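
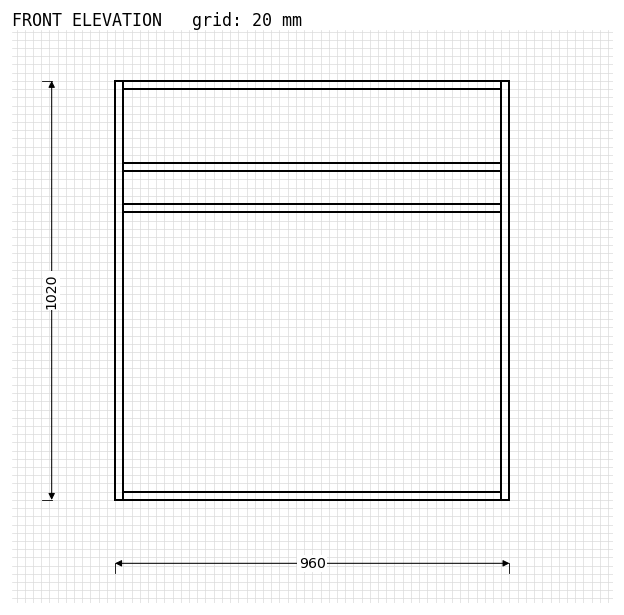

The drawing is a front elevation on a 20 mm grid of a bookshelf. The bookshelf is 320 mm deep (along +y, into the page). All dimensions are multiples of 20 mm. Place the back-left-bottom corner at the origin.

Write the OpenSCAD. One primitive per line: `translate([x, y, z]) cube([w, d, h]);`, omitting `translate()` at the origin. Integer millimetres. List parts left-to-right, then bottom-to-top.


cube([20, 320, 1020]);
translate([20, 0, 0]) cube([920, 320, 20]);
translate([20, 0, 700]) cube([920, 320, 20]);
translate([20, 0, 800]) cube([920, 320, 20]);
translate([20, 0, 1000]) cube([920, 320, 20]);
translate([940, 0, 0]) cube([20, 320, 1020]);


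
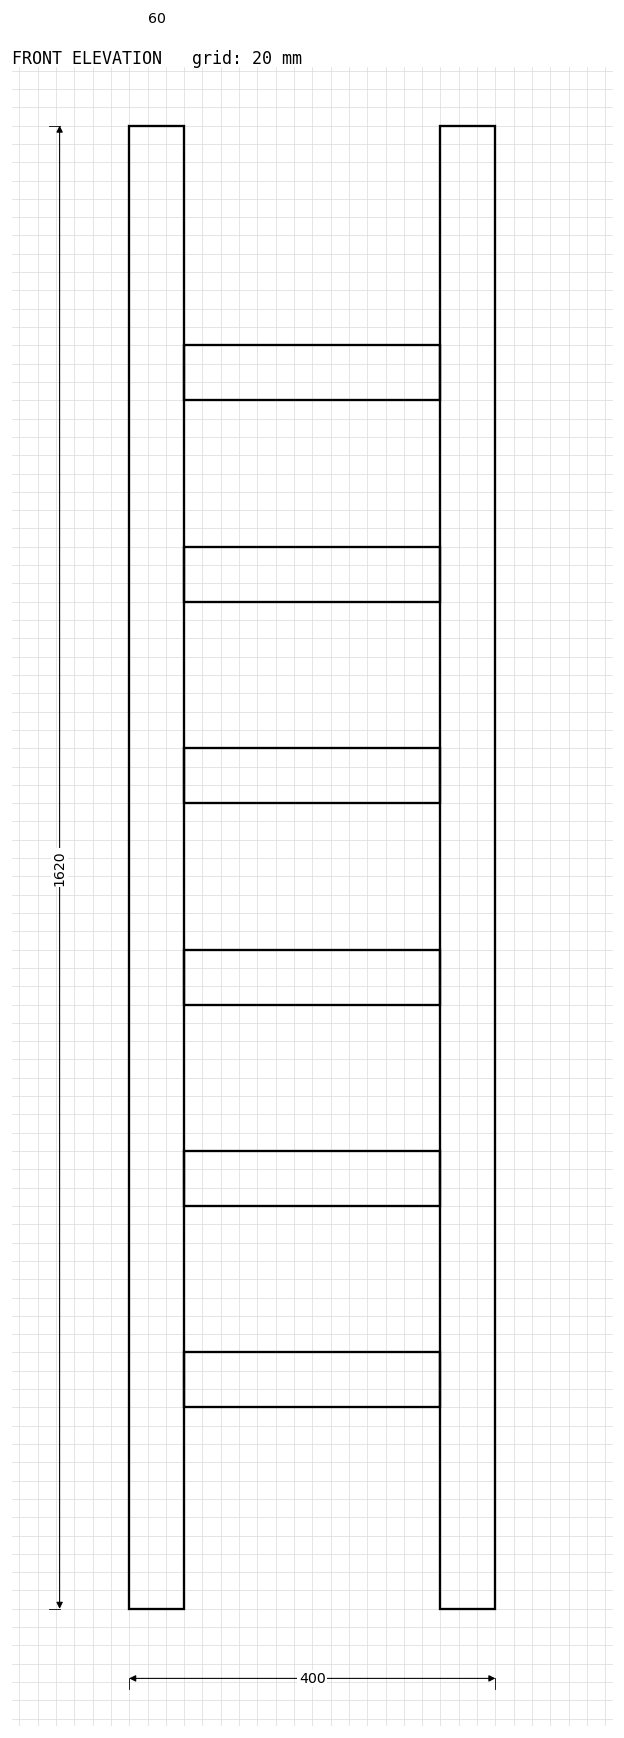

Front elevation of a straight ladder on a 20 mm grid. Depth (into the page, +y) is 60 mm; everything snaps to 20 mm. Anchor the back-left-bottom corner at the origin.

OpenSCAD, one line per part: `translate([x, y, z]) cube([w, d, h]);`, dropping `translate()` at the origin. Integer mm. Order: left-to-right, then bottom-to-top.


cube([60, 60, 1620]);
translate([60, 0, 220]) cube([280, 60, 60]);
translate([60, 0, 440]) cube([280, 60, 60]);
translate([60, 0, 660]) cube([280, 60, 60]);
translate([60, 0, 880]) cube([280, 60, 60]);
translate([60, 0, 1100]) cube([280, 60, 60]);
translate([60, 0, 1320]) cube([280, 60, 60]);
translate([340, 0, 0]) cube([60, 60, 1620]);


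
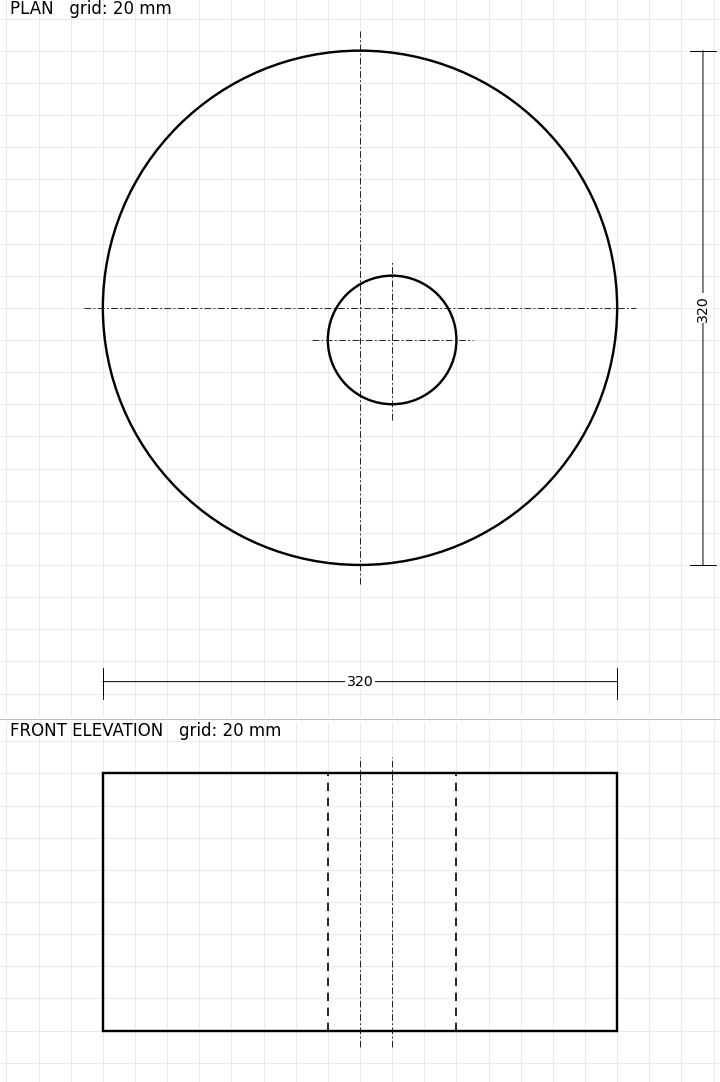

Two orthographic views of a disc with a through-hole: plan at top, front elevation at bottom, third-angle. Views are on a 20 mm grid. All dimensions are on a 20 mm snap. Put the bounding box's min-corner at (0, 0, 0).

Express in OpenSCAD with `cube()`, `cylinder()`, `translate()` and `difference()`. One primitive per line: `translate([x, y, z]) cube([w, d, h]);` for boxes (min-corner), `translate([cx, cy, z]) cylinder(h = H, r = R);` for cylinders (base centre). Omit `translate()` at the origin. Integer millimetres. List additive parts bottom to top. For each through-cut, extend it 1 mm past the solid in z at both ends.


difference() {
  translate([160, 160, 0]) cylinder(h = 160, r = 160);
  translate([180, 140, -1]) cylinder(h = 162, r = 40);
}


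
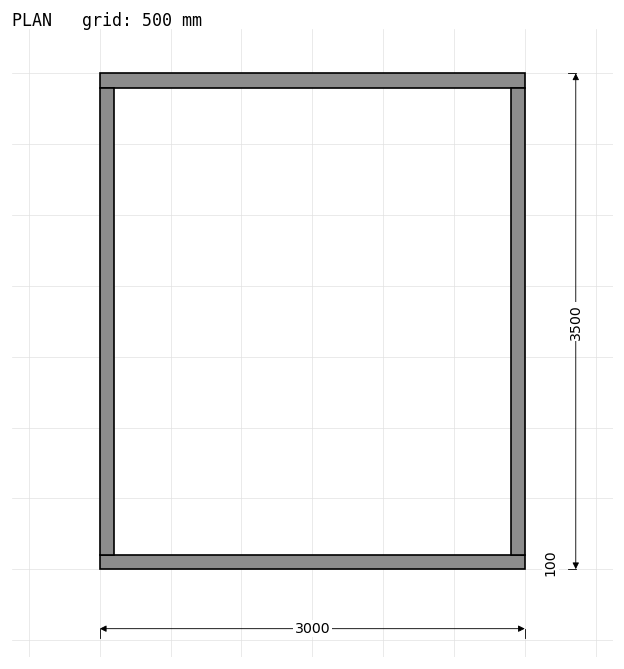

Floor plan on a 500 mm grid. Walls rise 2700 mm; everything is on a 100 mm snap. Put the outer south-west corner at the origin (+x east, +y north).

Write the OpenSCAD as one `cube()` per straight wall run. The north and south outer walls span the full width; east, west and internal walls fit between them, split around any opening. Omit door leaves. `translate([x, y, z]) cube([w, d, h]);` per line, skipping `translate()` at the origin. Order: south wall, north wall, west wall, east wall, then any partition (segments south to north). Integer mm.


cube([3000, 100, 2700]);
translate([0, 3400, 0]) cube([3000, 100, 2700]);
translate([0, 100, 0]) cube([100, 3300, 2700]);
translate([2900, 100, 0]) cube([100, 3300, 2700]);


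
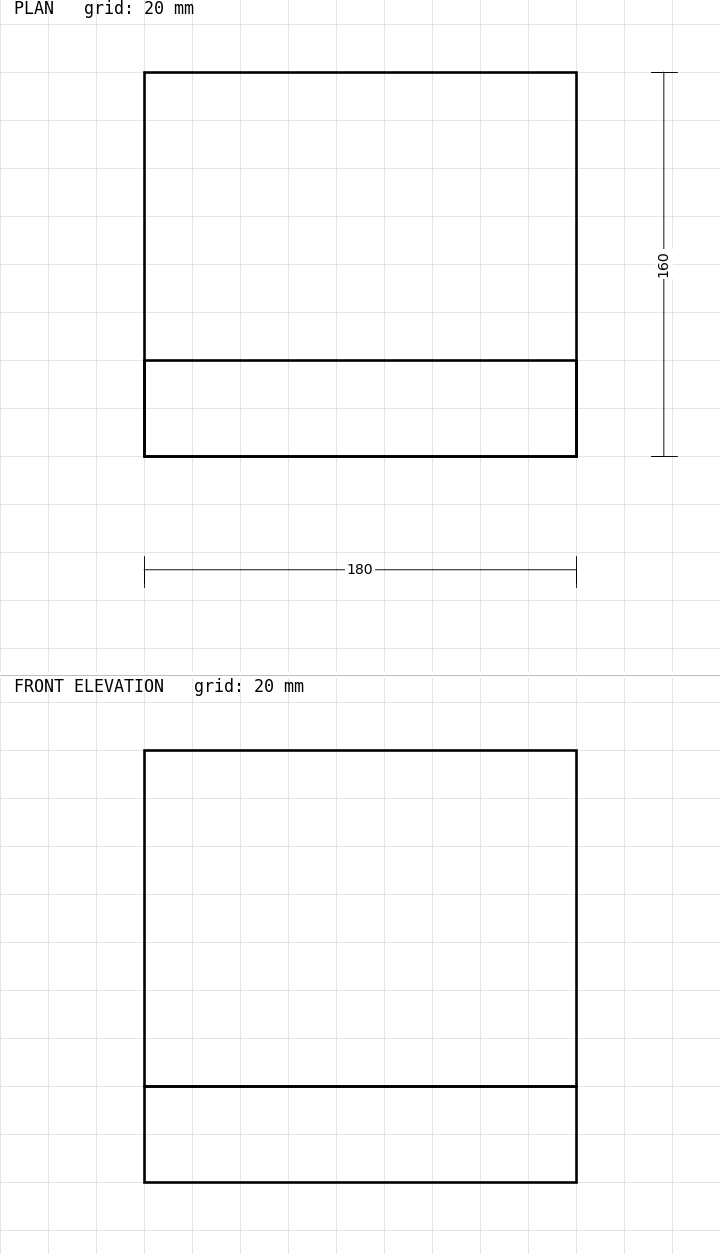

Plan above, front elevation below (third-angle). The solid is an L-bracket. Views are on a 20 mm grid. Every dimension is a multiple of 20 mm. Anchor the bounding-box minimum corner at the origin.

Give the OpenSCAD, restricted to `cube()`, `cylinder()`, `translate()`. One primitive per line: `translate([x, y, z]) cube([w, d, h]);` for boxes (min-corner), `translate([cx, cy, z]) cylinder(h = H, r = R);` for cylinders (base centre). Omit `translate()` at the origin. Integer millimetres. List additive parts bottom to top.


cube([180, 160, 40]);
translate([0, 0, 40]) cube([180, 40, 140]);


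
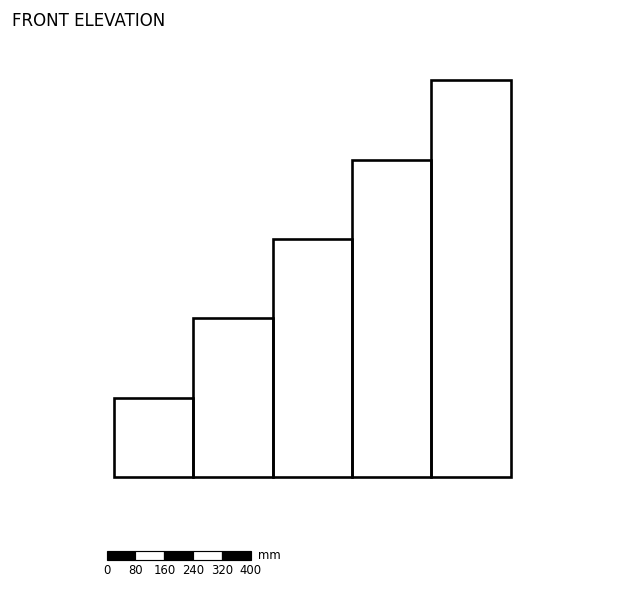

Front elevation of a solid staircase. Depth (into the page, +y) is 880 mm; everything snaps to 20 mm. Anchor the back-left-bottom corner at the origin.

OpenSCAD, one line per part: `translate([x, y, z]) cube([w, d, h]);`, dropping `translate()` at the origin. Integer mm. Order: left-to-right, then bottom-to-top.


cube([220, 880, 220]);
translate([220, 0, 0]) cube([220, 880, 440]);
translate([440, 0, 0]) cube([220, 880, 660]);
translate([660, 0, 0]) cube([220, 880, 880]);
translate([880, 0, 0]) cube([220, 880, 1100]);


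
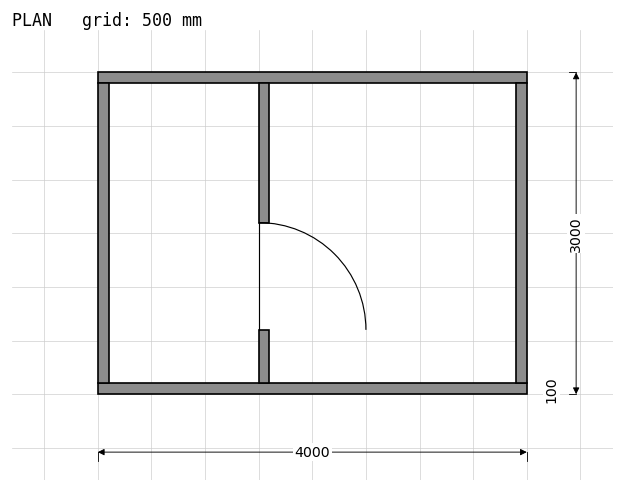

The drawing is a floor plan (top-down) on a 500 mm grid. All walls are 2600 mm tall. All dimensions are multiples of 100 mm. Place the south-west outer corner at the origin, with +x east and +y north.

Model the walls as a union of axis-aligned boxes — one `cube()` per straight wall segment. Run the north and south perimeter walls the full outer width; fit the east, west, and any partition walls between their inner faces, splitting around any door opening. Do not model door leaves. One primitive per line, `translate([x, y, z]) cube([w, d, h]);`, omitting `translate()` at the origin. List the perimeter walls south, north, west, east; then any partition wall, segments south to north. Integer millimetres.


cube([4000, 100, 2600]);
translate([0, 2900, 0]) cube([4000, 100, 2600]);
translate([0, 100, 0]) cube([100, 2800, 2600]);
translate([3900, 100, 0]) cube([100, 2800, 2600]);
translate([1500, 100, 0]) cube([100, 500, 2600]);
translate([1500, 1600, 0]) cube([100, 1300, 2600]);


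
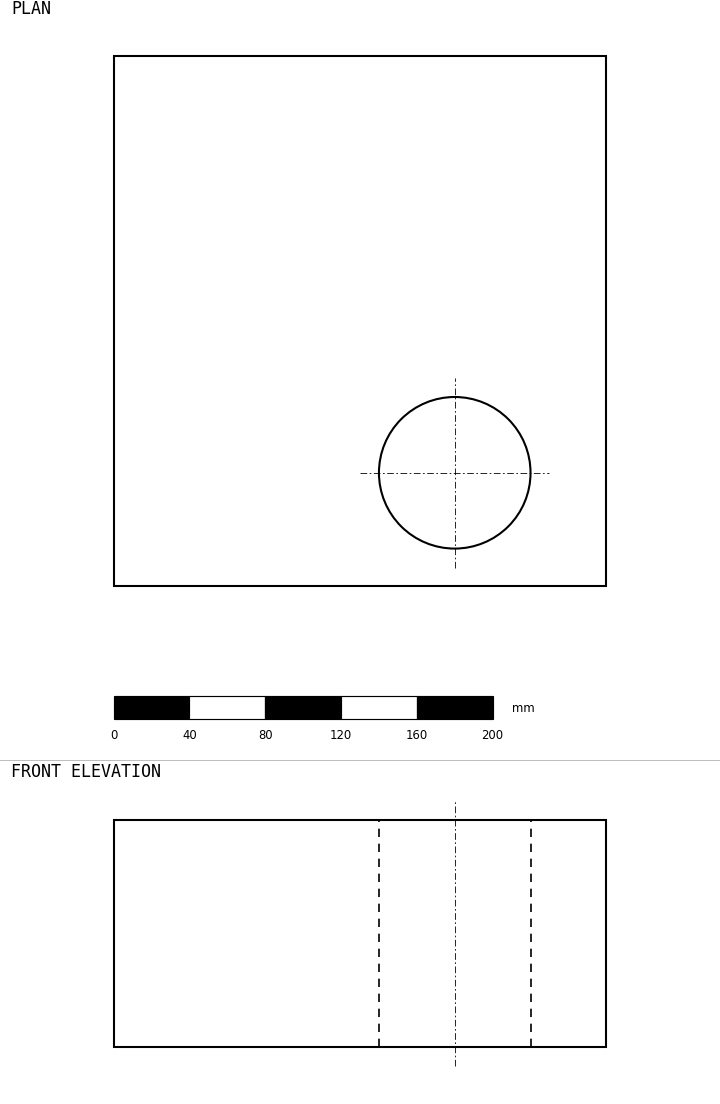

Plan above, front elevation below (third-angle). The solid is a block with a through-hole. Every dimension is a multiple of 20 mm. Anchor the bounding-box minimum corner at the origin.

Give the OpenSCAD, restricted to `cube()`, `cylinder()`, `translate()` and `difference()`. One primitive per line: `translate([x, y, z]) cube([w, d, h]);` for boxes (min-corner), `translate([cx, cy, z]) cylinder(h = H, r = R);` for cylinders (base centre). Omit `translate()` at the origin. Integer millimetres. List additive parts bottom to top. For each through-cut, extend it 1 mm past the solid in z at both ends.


difference() {
  cube([260, 280, 120]);
  translate([180, 60, -1]) cylinder(h = 122, r = 40);
}


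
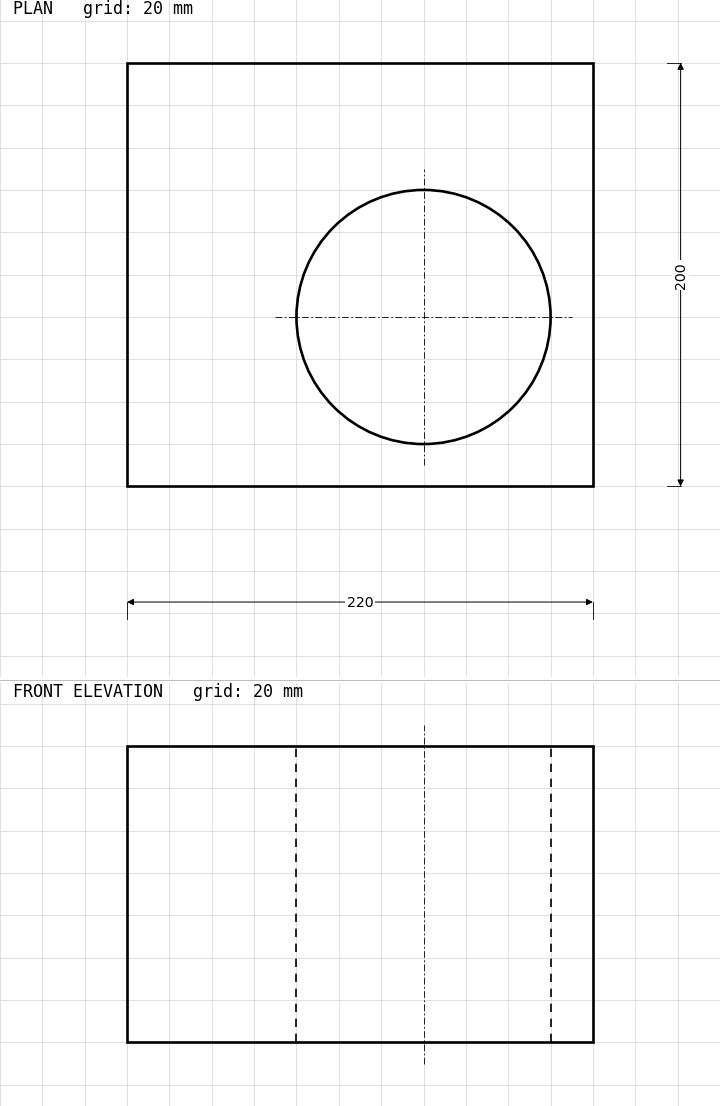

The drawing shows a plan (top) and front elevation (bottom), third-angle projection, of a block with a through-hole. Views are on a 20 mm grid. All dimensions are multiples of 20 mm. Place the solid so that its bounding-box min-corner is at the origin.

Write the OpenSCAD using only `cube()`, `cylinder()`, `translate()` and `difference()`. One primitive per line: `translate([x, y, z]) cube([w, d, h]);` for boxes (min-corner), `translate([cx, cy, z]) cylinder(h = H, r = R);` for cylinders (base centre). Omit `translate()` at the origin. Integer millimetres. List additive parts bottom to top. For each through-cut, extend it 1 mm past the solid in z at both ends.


difference() {
  cube([220, 200, 140]);
  translate([140, 80, -1]) cylinder(h = 142, r = 60);
}


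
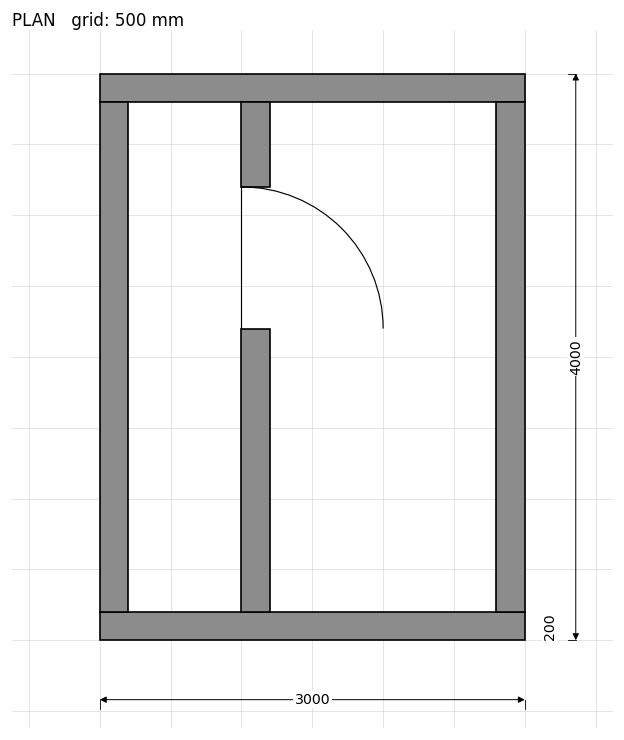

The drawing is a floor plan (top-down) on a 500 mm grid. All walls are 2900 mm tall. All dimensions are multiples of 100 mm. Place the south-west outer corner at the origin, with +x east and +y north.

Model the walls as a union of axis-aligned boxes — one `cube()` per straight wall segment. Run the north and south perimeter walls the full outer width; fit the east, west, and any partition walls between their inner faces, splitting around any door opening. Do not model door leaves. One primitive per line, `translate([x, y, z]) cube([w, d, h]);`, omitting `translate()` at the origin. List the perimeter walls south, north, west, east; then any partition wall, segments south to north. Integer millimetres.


cube([3000, 200, 2900]);
translate([0, 3800, 0]) cube([3000, 200, 2900]);
translate([0, 200, 0]) cube([200, 3600, 2900]);
translate([2800, 200, 0]) cube([200, 3600, 2900]);
translate([1000, 200, 0]) cube([200, 2000, 2900]);
translate([1000, 3200, 0]) cube([200, 600, 2900]);


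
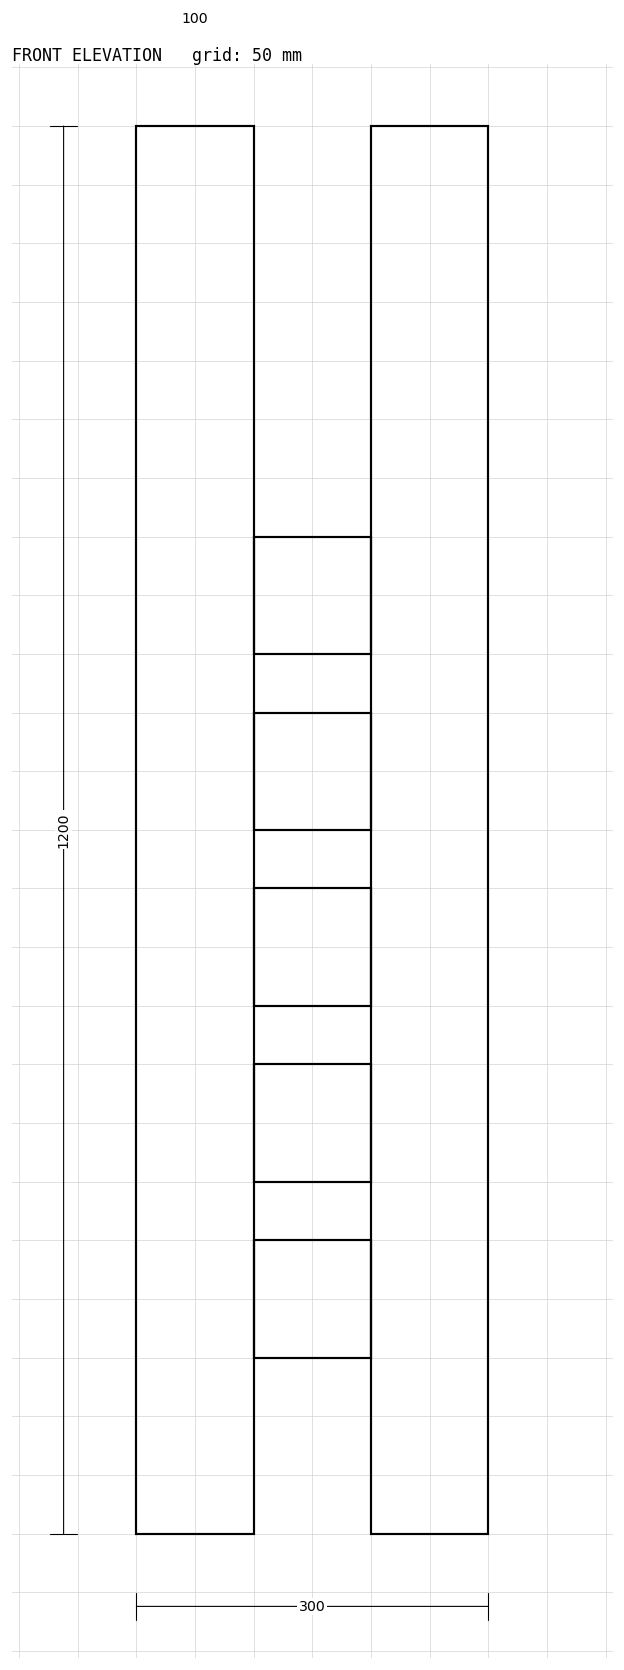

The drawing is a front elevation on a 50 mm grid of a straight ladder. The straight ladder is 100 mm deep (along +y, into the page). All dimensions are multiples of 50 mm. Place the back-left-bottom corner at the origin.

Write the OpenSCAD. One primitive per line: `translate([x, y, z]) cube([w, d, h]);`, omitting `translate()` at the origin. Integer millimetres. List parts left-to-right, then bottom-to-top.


cube([100, 100, 1200]);
translate([100, 0, 150]) cube([100, 100, 100]);
translate([100, 0, 300]) cube([100, 100, 100]);
translate([100, 0, 450]) cube([100, 100, 100]);
translate([100, 0, 600]) cube([100, 100, 100]);
translate([100, 0, 750]) cube([100, 100, 100]);
translate([200, 0, 0]) cube([100, 100, 1200]);


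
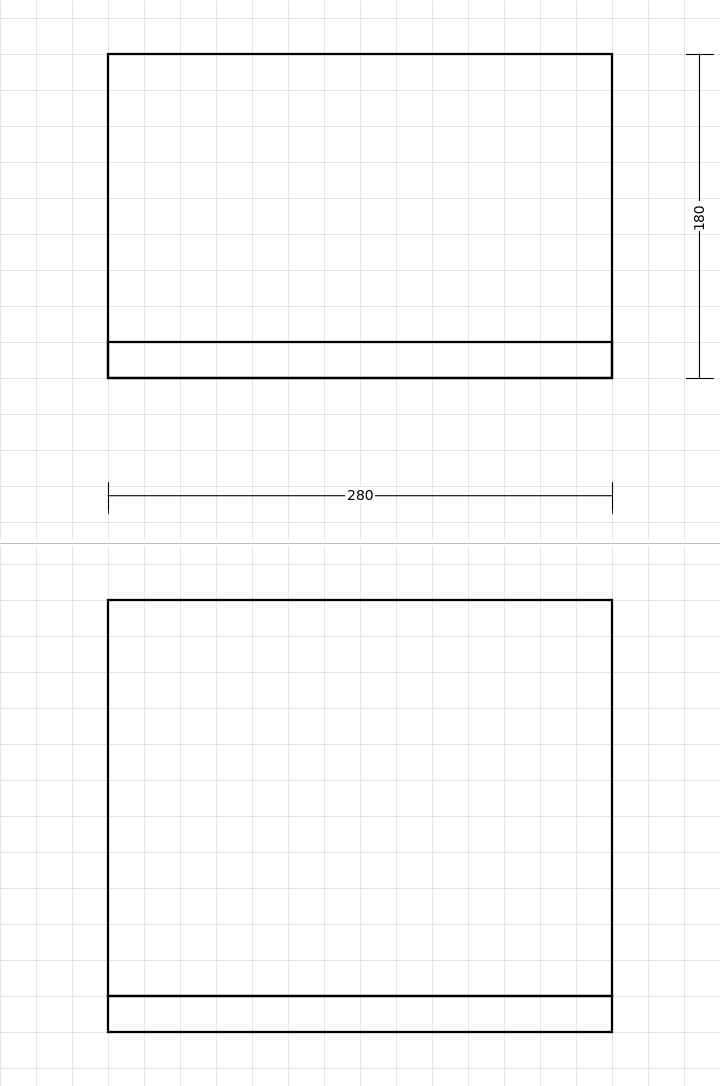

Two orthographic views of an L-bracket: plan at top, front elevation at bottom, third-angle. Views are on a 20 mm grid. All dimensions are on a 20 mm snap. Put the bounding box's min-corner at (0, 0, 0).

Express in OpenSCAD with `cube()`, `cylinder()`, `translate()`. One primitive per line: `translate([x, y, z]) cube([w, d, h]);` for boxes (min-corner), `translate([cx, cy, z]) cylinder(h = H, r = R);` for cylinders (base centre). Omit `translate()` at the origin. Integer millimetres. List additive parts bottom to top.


cube([280, 180, 20]);
translate([0, 0, 20]) cube([280, 20, 220]);


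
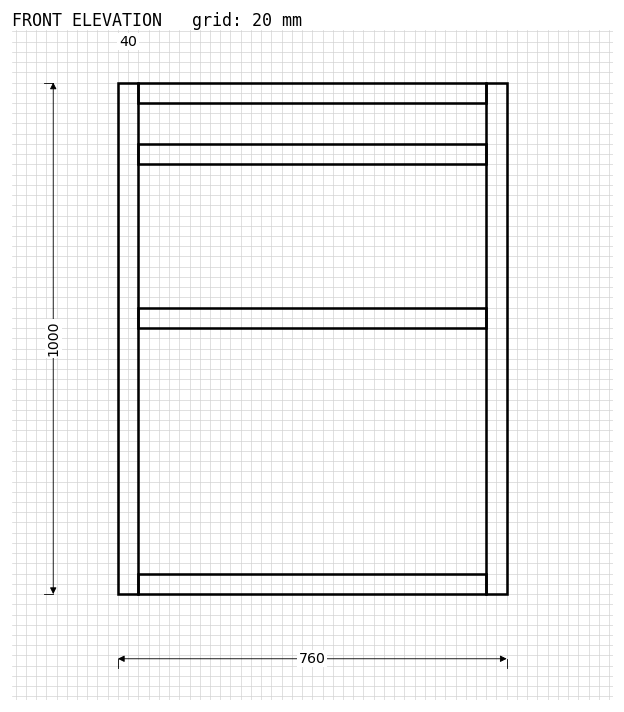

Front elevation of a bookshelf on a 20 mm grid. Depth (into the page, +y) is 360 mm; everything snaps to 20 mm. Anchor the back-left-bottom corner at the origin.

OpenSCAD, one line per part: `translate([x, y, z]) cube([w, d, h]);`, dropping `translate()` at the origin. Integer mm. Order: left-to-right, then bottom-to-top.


cube([40, 360, 1000]);
translate([40, 0, 0]) cube([680, 360, 40]);
translate([40, 0, 520]) cube([680, 360, 40]);
translate([40, 0, 840]) cube([680, 360, 40]);
translate([40, 0, 960]) cube([680, 360, 40]);
translate([720, 0, 0]) cube([40, 360, 1000]);


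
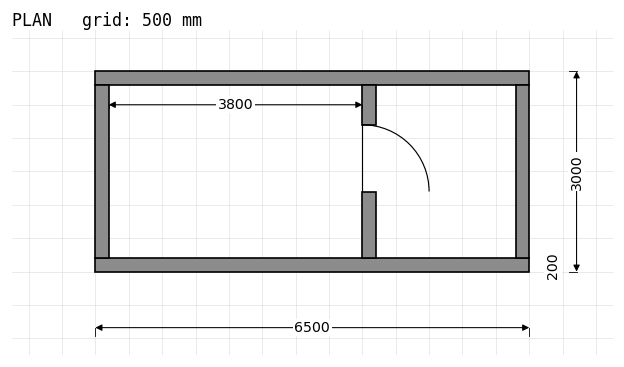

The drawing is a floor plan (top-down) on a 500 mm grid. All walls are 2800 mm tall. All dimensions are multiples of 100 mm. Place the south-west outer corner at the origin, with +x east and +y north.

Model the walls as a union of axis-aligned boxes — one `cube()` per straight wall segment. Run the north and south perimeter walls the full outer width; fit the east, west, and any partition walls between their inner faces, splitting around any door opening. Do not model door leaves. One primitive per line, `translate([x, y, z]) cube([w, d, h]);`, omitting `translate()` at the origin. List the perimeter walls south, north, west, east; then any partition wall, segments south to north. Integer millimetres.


cube([6500, 200, 2800]);
translate([0, 2800, 0]) cube([6500, 200, 2800]);
translate([0, 200, 0]) cube([200, 2600, 2800]);
translate([6300, 200, 0]) cube([200, 2600, 2800]);
translate([4000, 200, 0]) cube([200, 1000, 2800]);
translate([4000, 2200, 0]) cube([200, 600, 2800]);


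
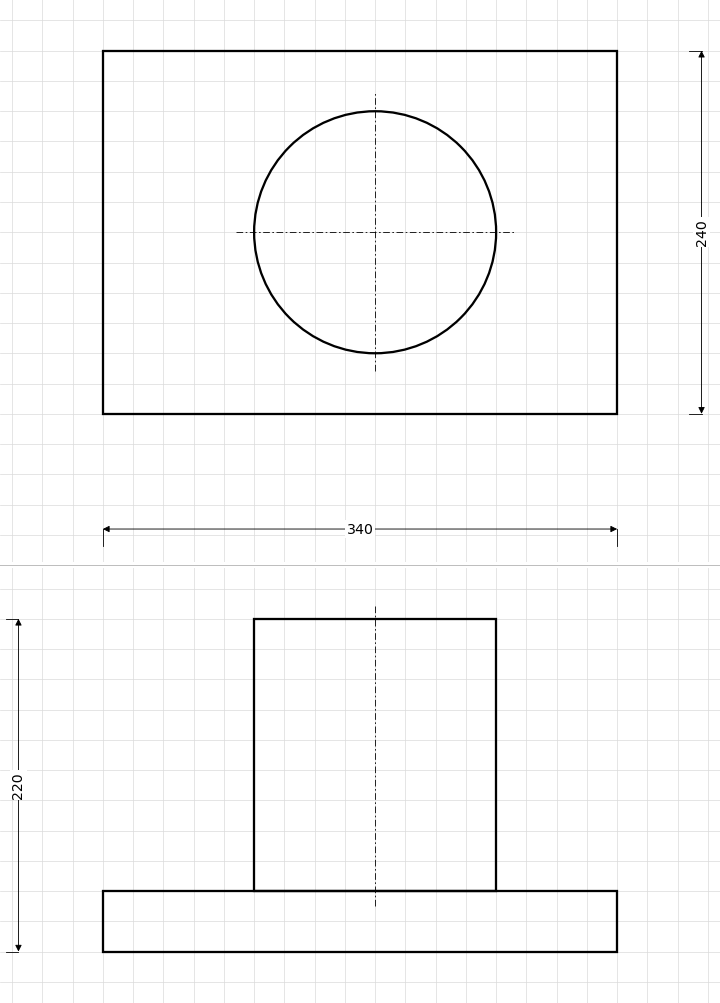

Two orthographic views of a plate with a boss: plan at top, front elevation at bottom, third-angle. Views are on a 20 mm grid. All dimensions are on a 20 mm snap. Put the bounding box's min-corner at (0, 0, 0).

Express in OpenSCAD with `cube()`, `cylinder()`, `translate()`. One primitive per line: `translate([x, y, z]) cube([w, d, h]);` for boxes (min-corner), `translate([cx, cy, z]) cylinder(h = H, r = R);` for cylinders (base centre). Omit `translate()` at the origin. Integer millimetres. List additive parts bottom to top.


cube([340, 240, 40]);
translate([180, 120, 40]) cylinder(h = 180, r = 80);


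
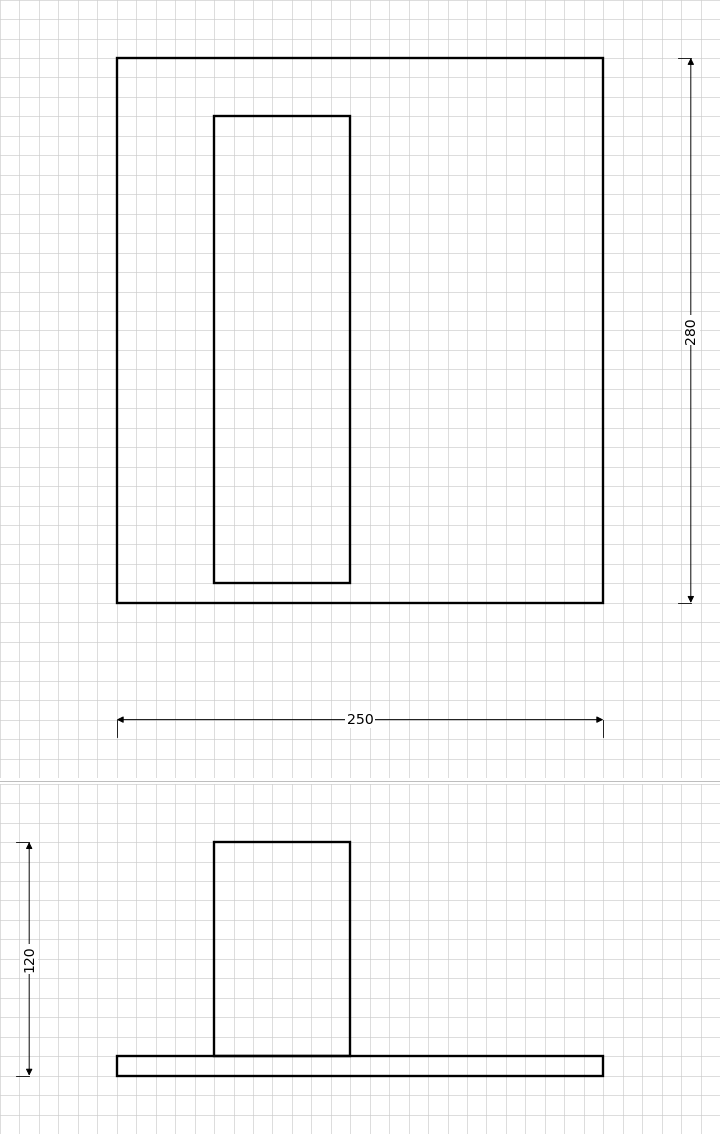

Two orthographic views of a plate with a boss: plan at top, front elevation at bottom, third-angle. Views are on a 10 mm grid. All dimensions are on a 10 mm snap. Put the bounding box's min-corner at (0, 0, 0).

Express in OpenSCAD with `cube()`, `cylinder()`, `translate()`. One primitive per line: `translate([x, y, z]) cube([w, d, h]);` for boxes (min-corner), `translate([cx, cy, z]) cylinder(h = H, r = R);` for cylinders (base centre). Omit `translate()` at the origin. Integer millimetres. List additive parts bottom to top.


cube([250, 280, 10]);
translate([50, 10, 10]) cube([70, 240, 110]);


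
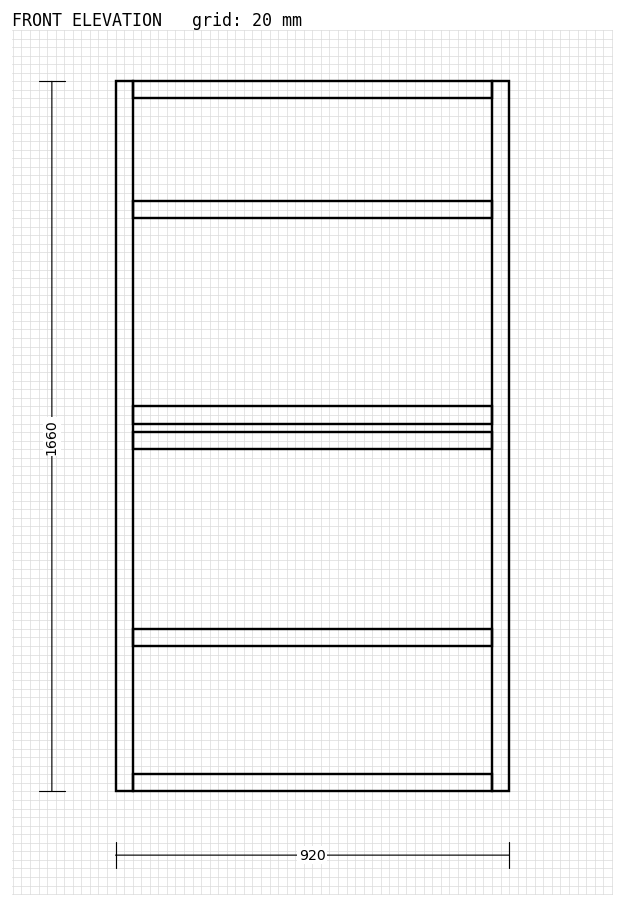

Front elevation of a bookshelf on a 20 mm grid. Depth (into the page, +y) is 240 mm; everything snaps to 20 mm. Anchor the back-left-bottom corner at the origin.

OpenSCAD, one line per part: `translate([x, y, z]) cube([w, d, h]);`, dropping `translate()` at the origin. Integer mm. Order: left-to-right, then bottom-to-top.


cube([40, 240, 1660]);
translate([40, 0, 0]) cube([840, 240, 40]);
translate([40, 0, 340]) cube([840, 240, 40]);
translate([40, 0, 800]) cube([840, 240, 40]);
translate([40, 0, 860]) cube([840, 240, 40]);
translate([40, 0, 1340]) cube([840, 240, 40]);
translate([40, 0, 1620]) cube([840, 240, 40]);
translate([880, 0, 0]) cube([40, 240, 1660]);


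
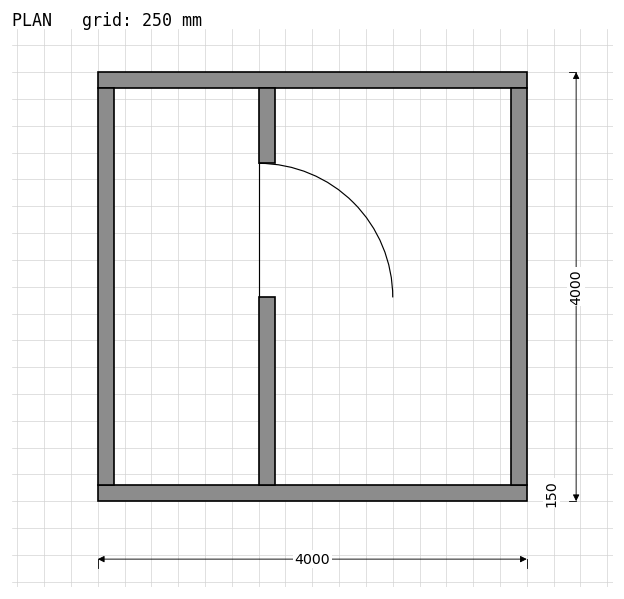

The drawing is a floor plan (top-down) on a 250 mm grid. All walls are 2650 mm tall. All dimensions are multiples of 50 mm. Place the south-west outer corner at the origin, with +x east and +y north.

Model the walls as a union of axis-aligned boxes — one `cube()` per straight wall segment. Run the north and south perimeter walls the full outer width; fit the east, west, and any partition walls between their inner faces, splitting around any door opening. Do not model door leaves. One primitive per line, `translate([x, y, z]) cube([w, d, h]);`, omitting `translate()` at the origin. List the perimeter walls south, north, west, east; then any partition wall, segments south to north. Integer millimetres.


cube([4000, 150, 2650]);
translate([0, 3850, 0]) cube([4000, 150, 2650]);
translate([0, 150, 0]) cube([150, 3700, 2650]);
translate([3850, 150, 0]) cube([150, 3700, 2650]);
translate([1500, 150, 0]) cube([150, 1750, 2650]);
translate([1500, 3150, 0]) cube([150, 700, 2650]);


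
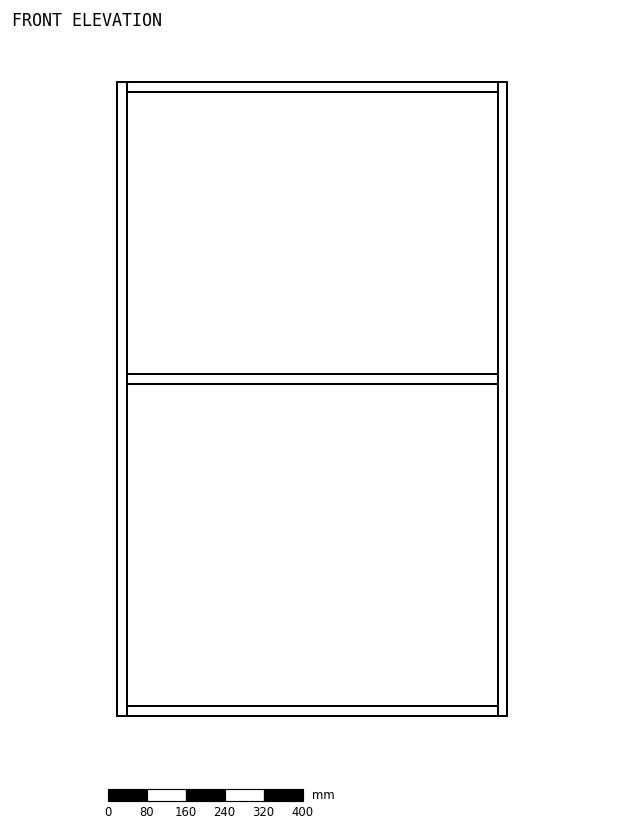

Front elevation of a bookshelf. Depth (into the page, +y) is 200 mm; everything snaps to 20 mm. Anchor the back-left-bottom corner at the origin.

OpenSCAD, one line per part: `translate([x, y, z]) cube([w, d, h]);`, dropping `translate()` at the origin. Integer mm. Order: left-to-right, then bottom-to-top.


cube([20, 200, 1300]);
translate([20, 0, 0]) cube([760, 200, 20]);
translate([20, 0, 680]) cube([760, 200, 20]);
translate([20, 0, 1280]) cube([760, 200, 20]);
translate([780, 0, 0]) cube([20, 200, 1300]);


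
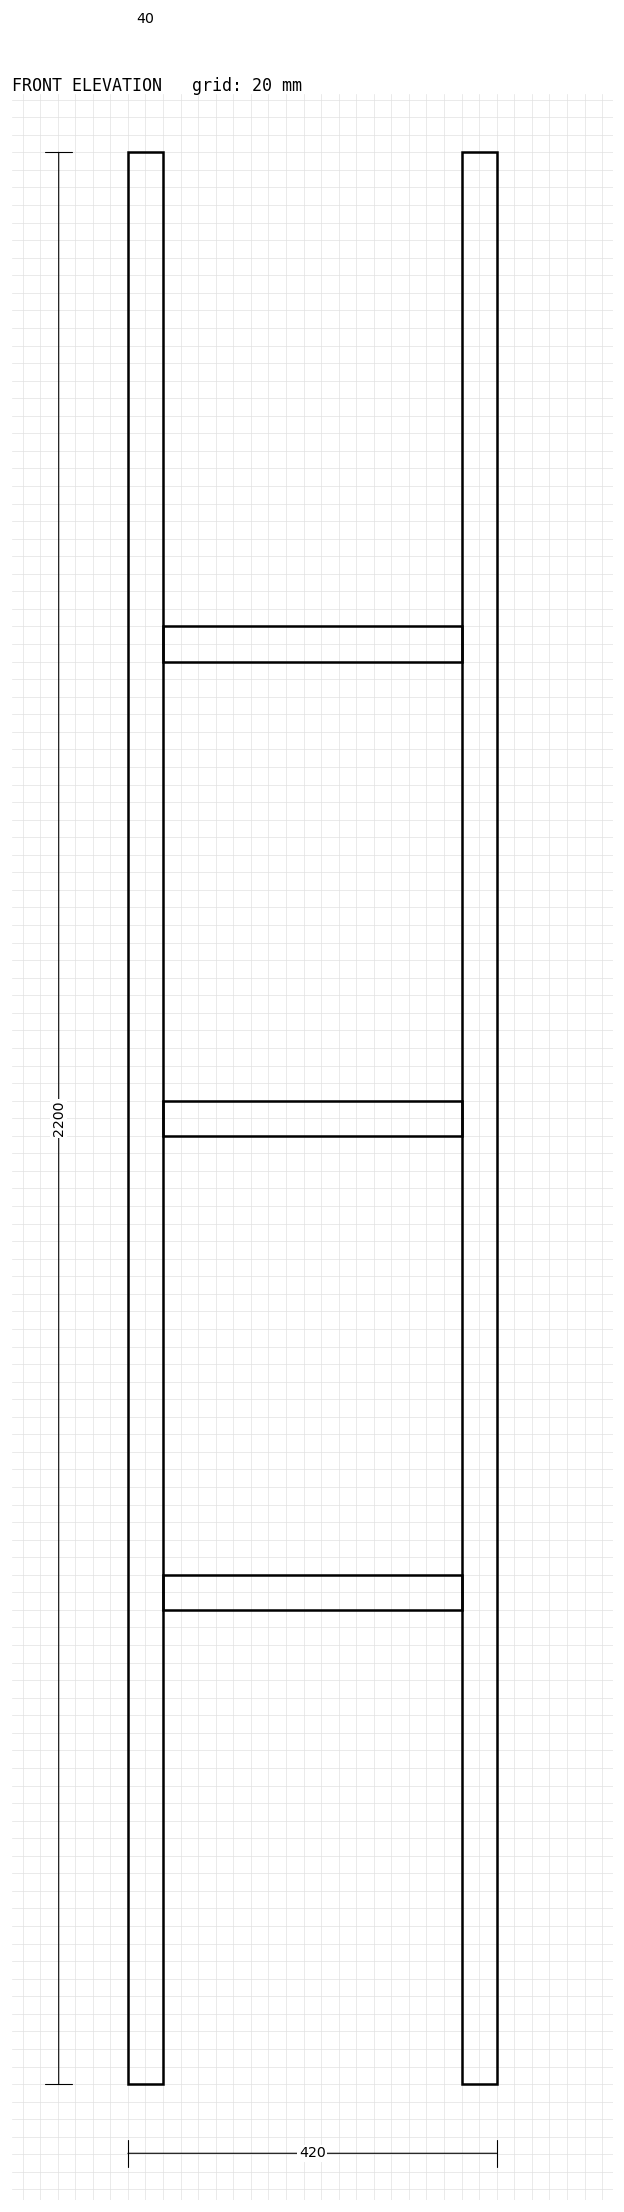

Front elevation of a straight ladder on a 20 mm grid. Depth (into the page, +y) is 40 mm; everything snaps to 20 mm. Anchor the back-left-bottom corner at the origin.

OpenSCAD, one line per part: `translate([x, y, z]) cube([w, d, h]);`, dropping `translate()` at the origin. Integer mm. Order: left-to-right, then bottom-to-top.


cube([40, 40, 2200]);
translate([40, 0, 540]) cube([340, 40, 40]);
translate([40, 0, 1080]) cube([340, 40, 40]);
translate([40, 0, 1620]) cube([340, 40, 40]);
translate([380, 0, 0]) cube([40, 40, 2200]);


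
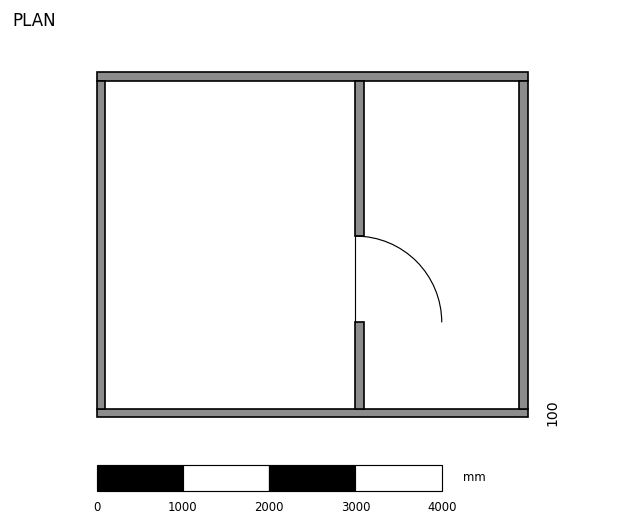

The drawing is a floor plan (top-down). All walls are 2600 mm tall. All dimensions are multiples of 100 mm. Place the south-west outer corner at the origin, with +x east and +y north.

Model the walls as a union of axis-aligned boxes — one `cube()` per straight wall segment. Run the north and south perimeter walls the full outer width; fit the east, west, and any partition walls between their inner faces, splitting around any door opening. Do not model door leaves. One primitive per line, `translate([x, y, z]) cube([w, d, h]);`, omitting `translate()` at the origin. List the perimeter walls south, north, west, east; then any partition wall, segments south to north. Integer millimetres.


cube([5000, 100, 2600]);
translate([0, 3900, 0]) cube([5000, 100, 2600]);
translate([0, 100, 0]) cube([100, 3800, 2600]);
translate([4900, 100, 0]) cube([100, 3800, 2600]);
translate([3000, 100, 0]) cube([100, 1000, 2600]);
translate([3000, 2100, 0]) cube([100, 1800, 2600]);


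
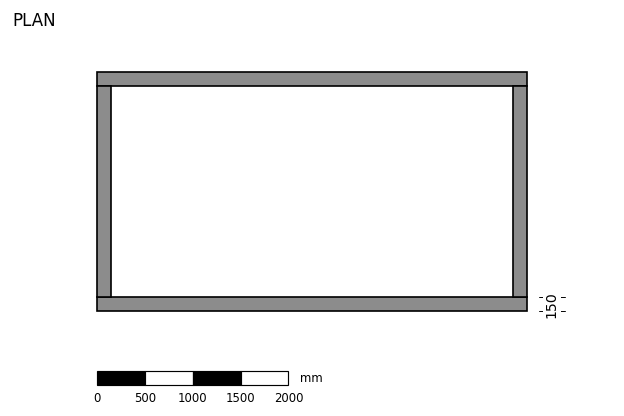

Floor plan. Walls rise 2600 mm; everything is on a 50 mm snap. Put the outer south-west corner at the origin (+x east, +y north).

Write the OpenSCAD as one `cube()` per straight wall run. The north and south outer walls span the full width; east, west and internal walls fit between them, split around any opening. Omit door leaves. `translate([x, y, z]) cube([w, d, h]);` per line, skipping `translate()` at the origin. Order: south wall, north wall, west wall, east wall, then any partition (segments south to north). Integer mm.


cube([4500, 150, 2600]);
translate([0, 2350, 0]) cube([4500, 150, 2600]);
translate([0, 150, 0]) cube([150, 2200, 2600]);
translate([4350, 150, 0]) cube([150, 2200, 2600]);


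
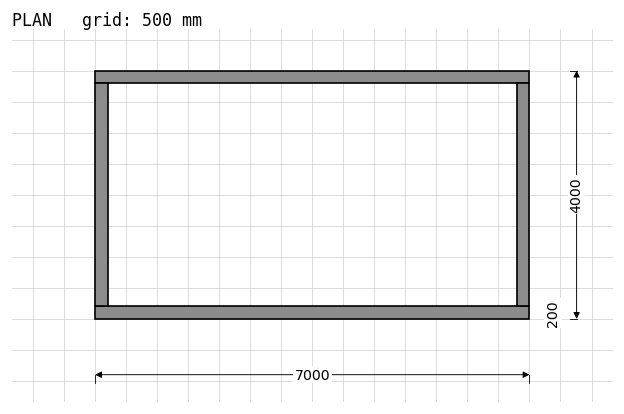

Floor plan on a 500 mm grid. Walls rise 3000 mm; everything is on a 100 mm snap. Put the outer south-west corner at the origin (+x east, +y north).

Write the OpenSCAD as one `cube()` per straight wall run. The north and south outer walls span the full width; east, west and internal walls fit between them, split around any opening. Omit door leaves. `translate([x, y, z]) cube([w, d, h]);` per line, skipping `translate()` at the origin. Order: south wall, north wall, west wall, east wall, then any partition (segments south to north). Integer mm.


cube([7000, 200, 3000]);
translate([0, 3800, 0]) cube([7000, 200, 3000]);
translate([0, 200, 0]) cube([200, 3600, 3000]);
translate([6800, 200, 0]) cube([200, 3600, 3000]);


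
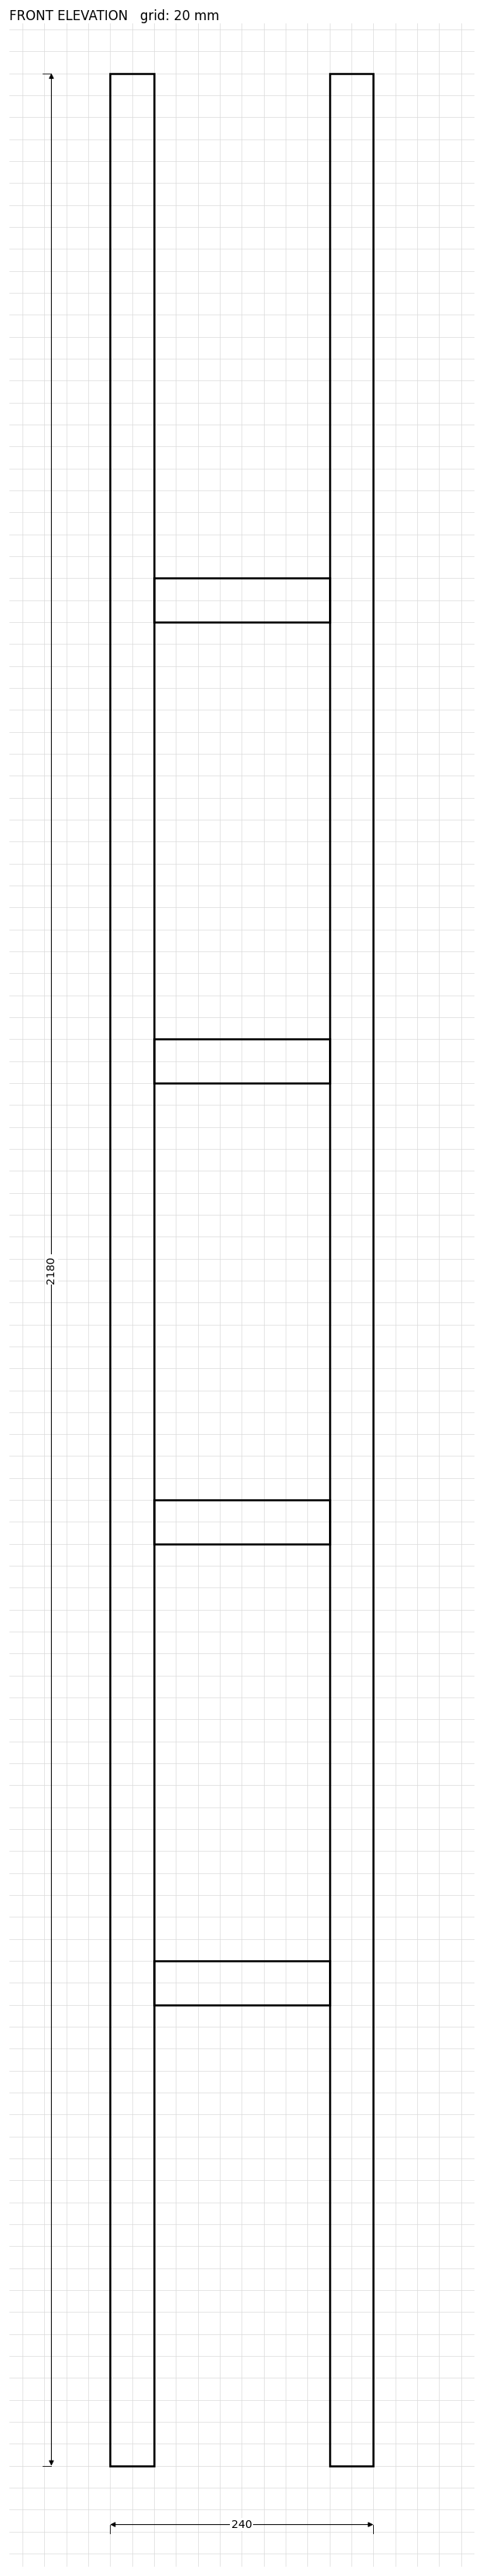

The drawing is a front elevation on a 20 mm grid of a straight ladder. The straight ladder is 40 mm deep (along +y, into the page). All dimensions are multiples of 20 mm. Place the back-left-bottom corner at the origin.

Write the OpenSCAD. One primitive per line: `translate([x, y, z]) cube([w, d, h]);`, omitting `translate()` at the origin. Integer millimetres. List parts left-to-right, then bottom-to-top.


cube([40, 40, 2180]);
translate([40, 0, 420]) cube([160, 40, 40]);
translate([40, 0, 840]) cube([160, 40, 40]);
translate([40, 0, 1260]) cube([160, 40, 40]);
translate([40, 0, 1680]) cube([160, 40, 40]);
translate([200, 0, 0]) cube([40, 40, 2180]);


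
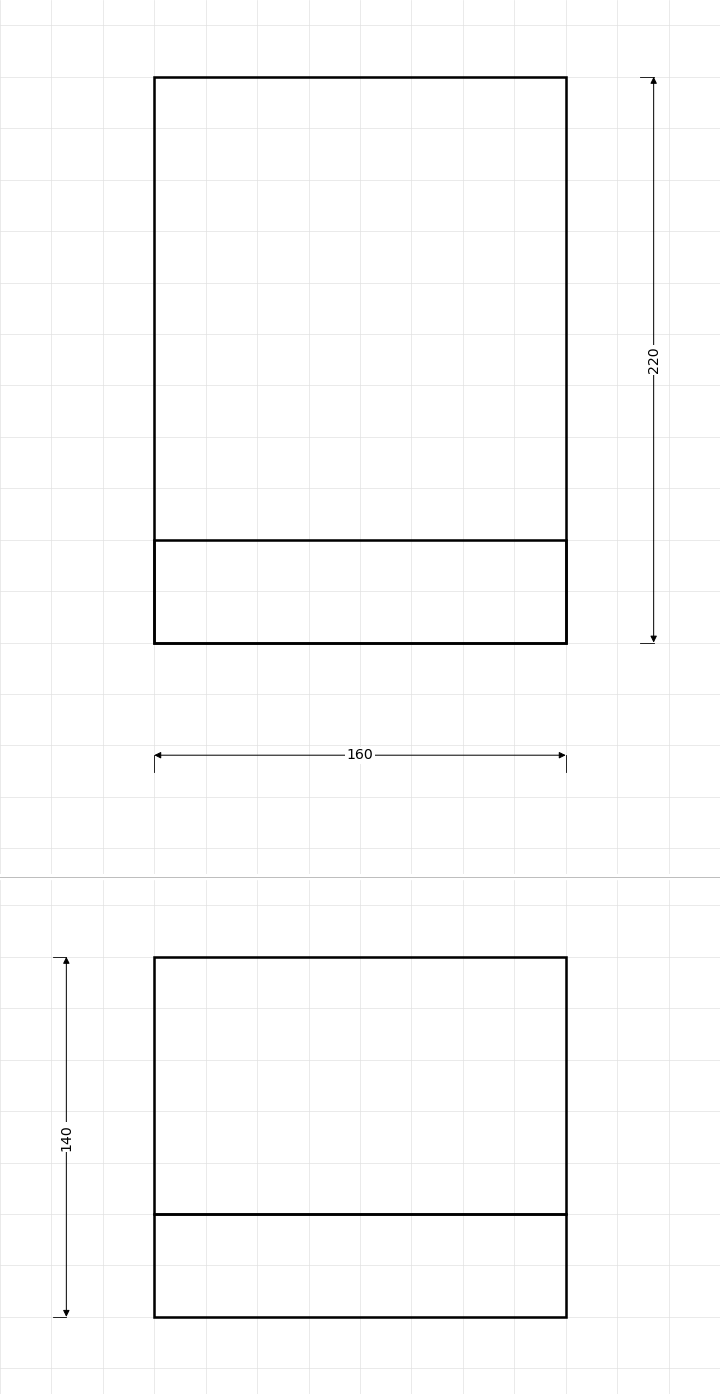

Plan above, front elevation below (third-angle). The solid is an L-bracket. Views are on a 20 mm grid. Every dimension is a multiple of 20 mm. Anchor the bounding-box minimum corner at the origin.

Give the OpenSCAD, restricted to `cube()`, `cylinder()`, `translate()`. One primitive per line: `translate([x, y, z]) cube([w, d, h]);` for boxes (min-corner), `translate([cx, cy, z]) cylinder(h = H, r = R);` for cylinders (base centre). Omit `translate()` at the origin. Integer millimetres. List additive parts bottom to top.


cube([160, 220, 40]);
translate([0, 0, 40]) cube([160, 40, 100]);


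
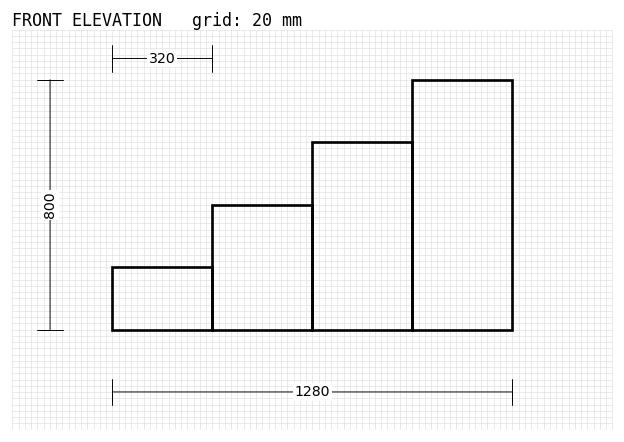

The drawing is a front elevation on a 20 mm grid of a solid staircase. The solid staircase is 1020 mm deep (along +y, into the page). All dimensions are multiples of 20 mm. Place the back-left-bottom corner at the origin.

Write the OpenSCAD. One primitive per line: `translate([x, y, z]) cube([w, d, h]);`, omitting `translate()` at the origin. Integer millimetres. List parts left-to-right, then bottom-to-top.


cube([320, 1020, 200]);
translate([320, 0, 0]) cube([320, 1020, 400]);
translate([640, 0, 0]) cube([320, 1020, 600]);
translate([960, 0, 0]) cube([320, 1020, 800]);


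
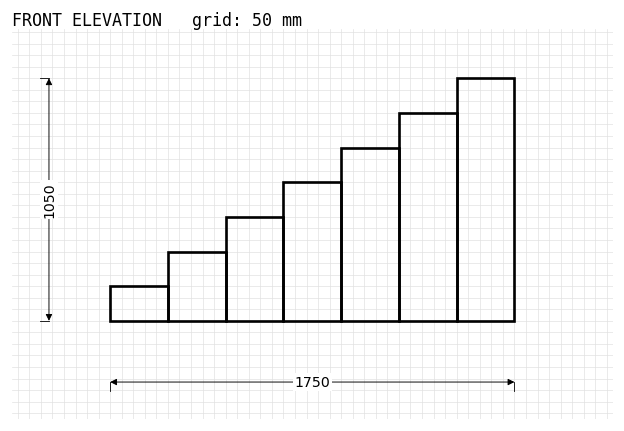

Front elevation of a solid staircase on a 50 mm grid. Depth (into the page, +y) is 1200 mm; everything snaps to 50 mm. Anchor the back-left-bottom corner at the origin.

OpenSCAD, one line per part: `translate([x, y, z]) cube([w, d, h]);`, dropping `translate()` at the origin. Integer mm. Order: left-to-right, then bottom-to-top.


cube([250, 1200, 150]);
translate([250, 0, 0]) cube([250, 1200, 300]);
translate([500, 0, 0]) cube([250, 1200, 450]);
translate([750, 0, 0]) cube([250, 1200, 600]);
translate([1000, 0, 0]) cube([250, 1200, 750]);
translate([1250, 0, 0]) cube([250, 1200, 900]);
translate([1500, 0, 0]) cube([250, 1200, 1050]);


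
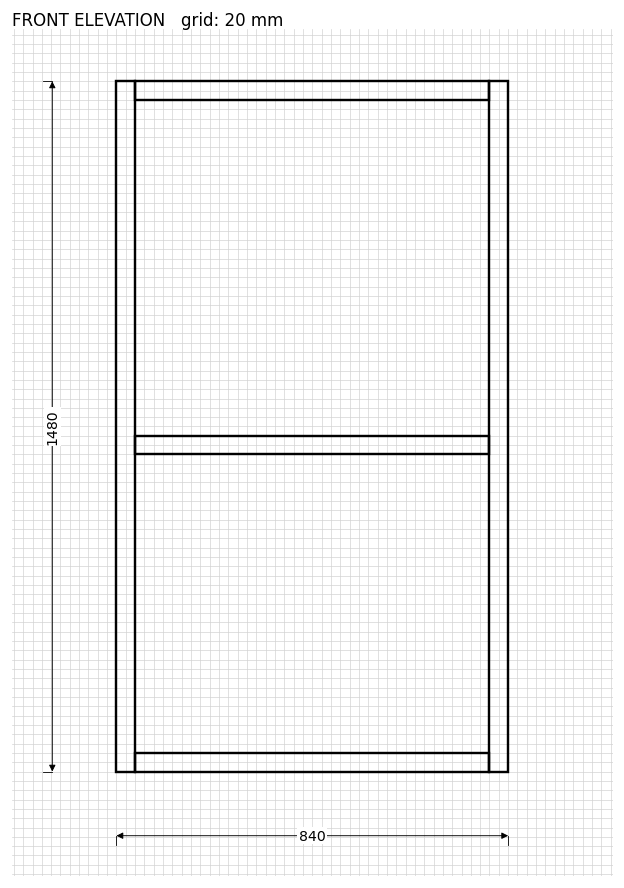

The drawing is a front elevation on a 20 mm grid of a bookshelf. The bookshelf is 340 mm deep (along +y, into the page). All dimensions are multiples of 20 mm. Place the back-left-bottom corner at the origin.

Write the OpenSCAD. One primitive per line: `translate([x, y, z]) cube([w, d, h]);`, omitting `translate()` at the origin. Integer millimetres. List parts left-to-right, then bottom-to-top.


cube([40, 340, 1480]);
translate([40, 0, 0]) cube([760, 340, 40]);
translate([40, 0, 680]) cube([760, 340, 40]);
translate([40, 0, 1440]) cube([760, 340, 40]);
translate([800, 0, 0]) cube([40, 340, 1480]);


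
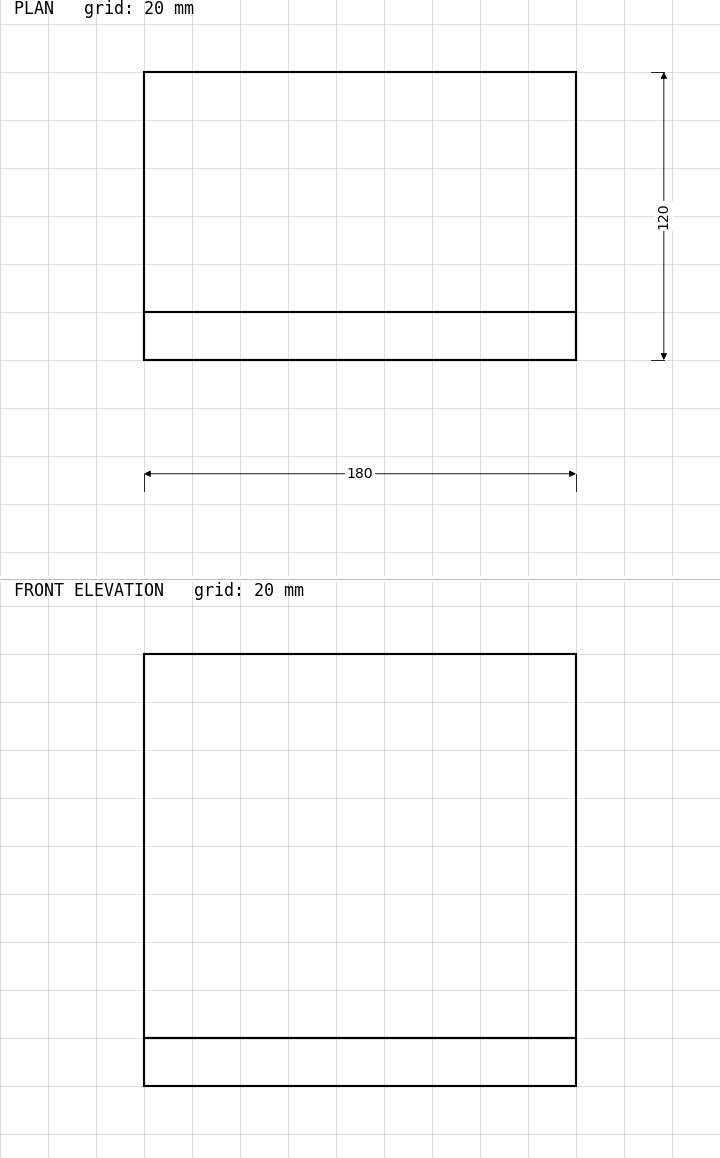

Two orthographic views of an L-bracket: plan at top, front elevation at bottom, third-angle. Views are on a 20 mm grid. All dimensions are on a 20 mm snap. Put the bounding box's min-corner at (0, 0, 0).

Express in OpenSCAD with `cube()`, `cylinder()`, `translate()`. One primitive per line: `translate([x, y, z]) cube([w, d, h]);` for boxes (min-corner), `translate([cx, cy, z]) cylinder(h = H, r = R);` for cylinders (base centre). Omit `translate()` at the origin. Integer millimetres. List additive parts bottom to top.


cube([180, 120, 20]);
translate([0, 0, 20]) cube([180, 20, 160]);


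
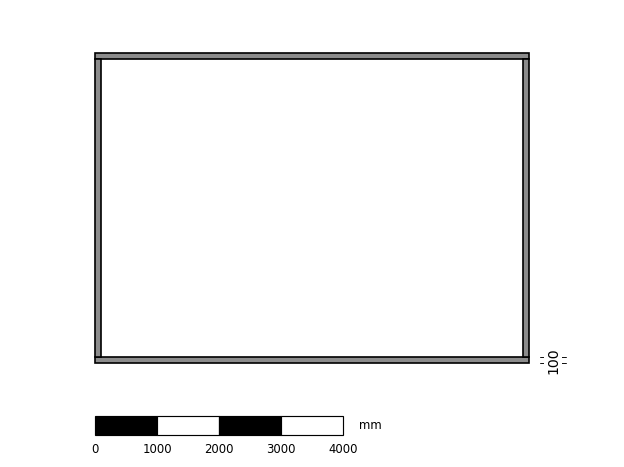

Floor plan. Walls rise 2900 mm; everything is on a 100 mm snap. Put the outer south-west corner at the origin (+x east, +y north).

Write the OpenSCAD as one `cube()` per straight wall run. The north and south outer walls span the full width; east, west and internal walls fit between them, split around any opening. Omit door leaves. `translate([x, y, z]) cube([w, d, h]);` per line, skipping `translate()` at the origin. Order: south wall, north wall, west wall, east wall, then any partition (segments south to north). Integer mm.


cube([7000, 100, 2900]);
translate([0, 4900, 0]) cube([7000, 100, 2900]);
translate([0, 100, 0]) cube([100, 4800, 2900]);
translate([6900, 100, 0]) cube([100, 4800, 2900]);


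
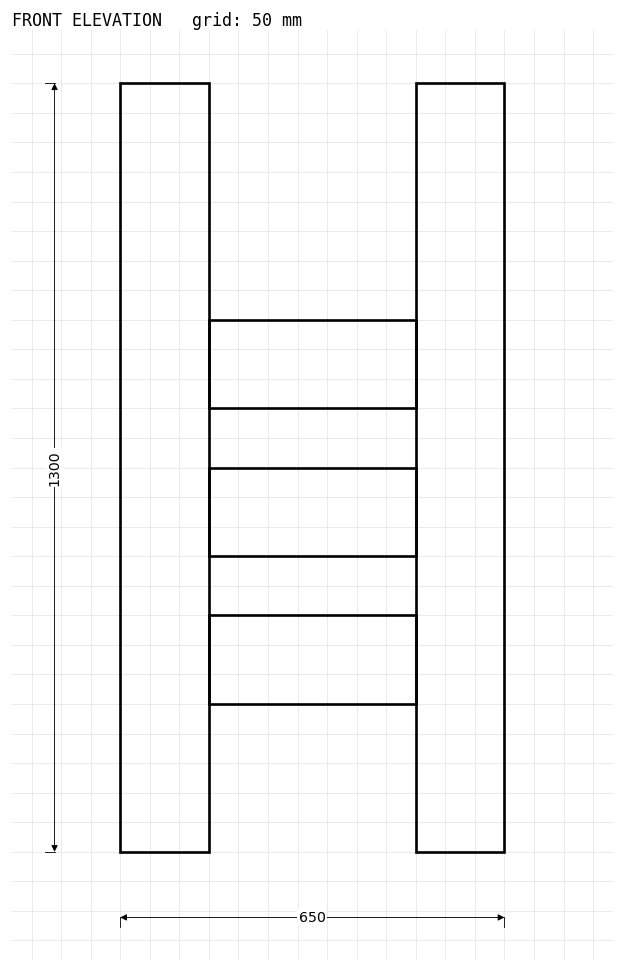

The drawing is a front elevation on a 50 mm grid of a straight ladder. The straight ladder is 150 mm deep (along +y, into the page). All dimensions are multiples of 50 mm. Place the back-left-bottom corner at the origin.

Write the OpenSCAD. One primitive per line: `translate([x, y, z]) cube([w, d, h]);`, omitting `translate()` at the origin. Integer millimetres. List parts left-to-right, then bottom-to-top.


cube([150, 150, 1300]);
translate([150, 0, 250]) cube([350, 150, 150]);
translate([150, 0, 500]) cube([350, 150, 150]);
translate([150, 0, 750]) cube([350, 150, 150]);
translate([500, 0, 0]) cube([150, 150, 1300]);


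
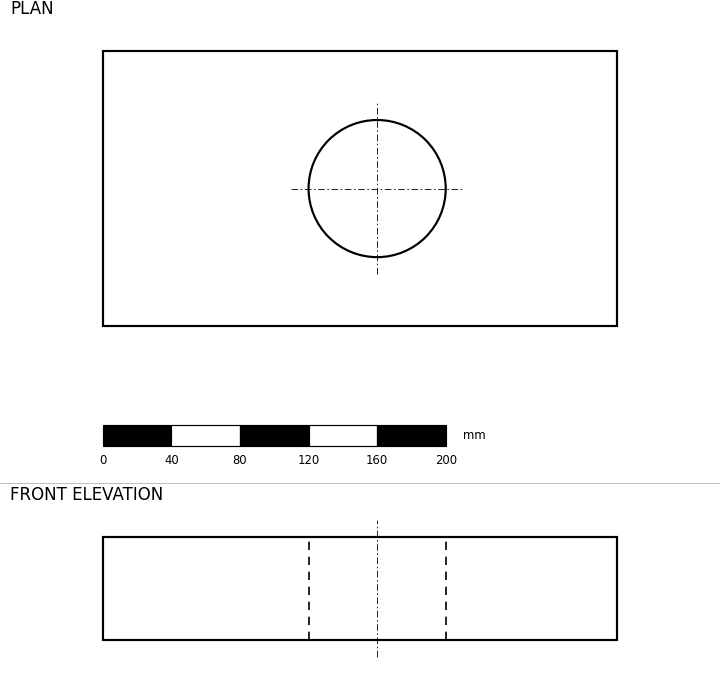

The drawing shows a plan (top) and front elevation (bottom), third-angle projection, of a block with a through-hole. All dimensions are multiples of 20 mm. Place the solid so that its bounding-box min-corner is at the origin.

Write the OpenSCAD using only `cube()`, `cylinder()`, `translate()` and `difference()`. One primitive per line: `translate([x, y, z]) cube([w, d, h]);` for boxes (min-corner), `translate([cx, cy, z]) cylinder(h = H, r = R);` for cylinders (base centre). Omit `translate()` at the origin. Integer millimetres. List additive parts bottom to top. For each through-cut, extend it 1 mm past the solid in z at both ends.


difference() {
  cube([300, 160, 60]);
  translate([160, 80, -1]) cylinder(h = 62, r = 40);
}


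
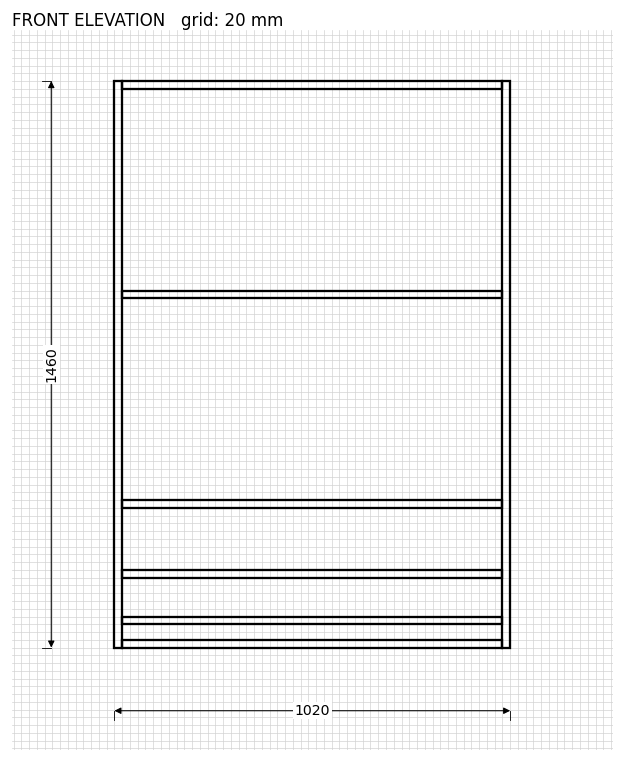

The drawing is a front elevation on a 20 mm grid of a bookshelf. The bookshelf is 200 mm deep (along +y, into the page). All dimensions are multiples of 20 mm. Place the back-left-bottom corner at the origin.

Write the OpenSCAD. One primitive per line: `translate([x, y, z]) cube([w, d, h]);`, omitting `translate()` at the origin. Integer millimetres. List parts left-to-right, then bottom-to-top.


cube([20, 200, 1460]);
translate([20, 0, 0]) cube([980, 200, 20]);
translate([20, 0, 60]) cube([980, 200, 20]);
translate([20, 0, 180]) cube([980, 200, 20]);
translate([20, 0, 360]) cube([980, 200, 20]);
translate([20, 0, 900]) cube([980, 200, 20]);
translate([20, 0, 1440]) cube([980, 200, 20]);
translate([1000, 0, 0]) cube([20, 200, 1460]);


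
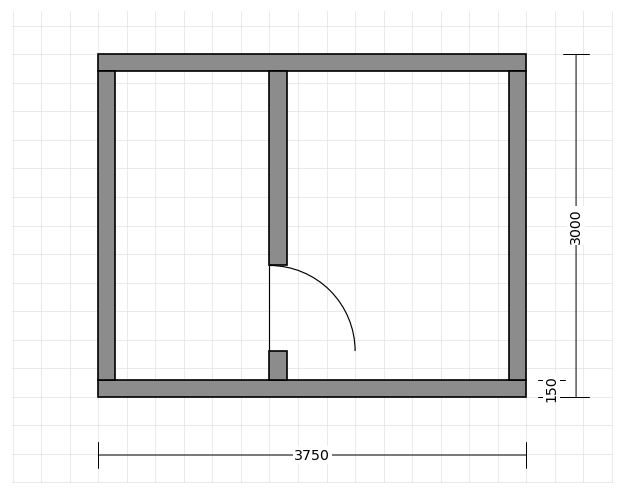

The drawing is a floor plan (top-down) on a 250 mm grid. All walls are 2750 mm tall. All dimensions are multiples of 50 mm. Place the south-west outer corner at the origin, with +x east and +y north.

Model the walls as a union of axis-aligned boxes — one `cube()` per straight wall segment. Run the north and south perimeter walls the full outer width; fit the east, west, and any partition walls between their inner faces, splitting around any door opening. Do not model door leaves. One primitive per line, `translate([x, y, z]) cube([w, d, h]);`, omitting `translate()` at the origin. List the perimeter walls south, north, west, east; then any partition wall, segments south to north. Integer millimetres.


cube([3750, 150, 2750]);
translate([0, 2850, 0]) cube([3750, 150, 2750]);
translate([0, 150, 0]) cube([150, 2700, 2750]);
translate([3600, 150, 0]) cube([150, 2700, 2750]);
translate([1500, 150, 0]) cube([150, 250, 2750]);
translate([1500, 1150, 0]) cube([150, 1700, 2750]);


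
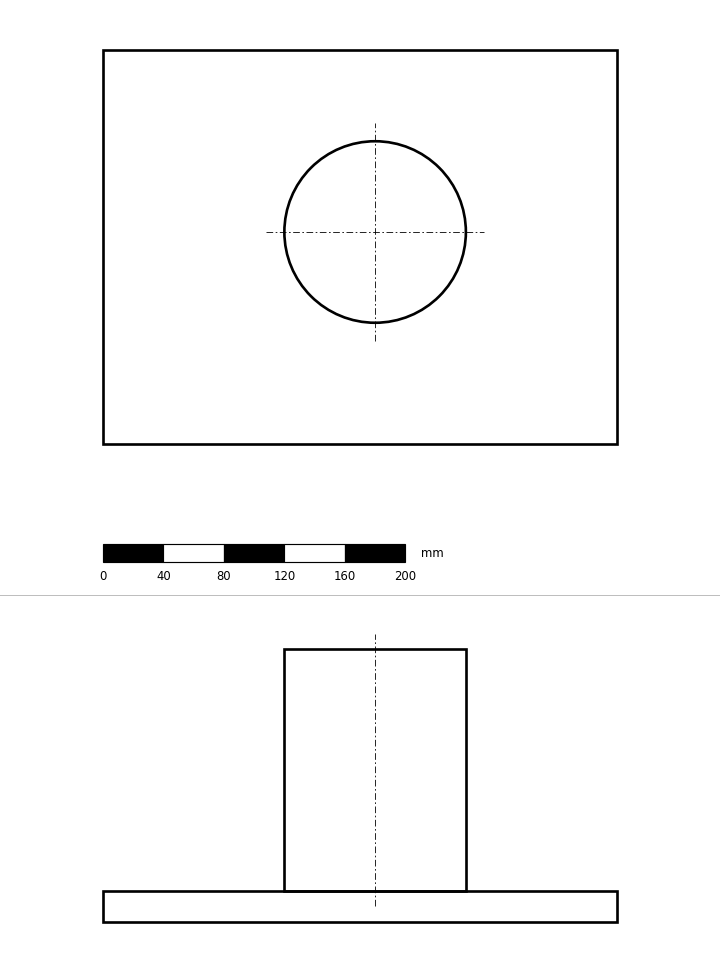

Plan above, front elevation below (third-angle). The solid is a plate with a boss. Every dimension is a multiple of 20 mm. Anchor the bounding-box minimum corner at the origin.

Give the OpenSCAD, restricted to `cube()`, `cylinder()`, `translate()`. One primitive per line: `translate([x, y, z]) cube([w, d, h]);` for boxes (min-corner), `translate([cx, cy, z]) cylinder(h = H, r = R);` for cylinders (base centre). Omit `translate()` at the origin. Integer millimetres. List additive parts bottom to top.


cube([340, 260, 20]);
translate([180, 140, 20]) cylinder(h = 160, r = 60);


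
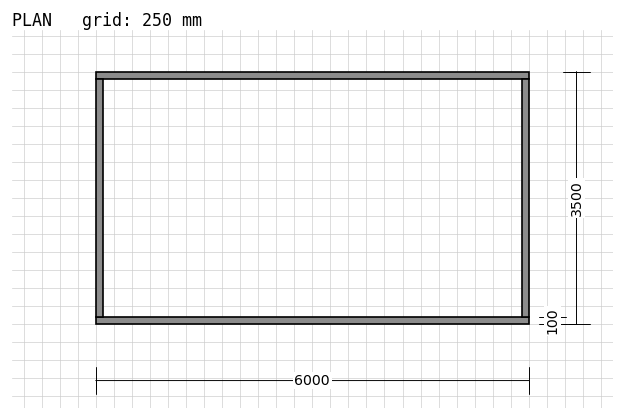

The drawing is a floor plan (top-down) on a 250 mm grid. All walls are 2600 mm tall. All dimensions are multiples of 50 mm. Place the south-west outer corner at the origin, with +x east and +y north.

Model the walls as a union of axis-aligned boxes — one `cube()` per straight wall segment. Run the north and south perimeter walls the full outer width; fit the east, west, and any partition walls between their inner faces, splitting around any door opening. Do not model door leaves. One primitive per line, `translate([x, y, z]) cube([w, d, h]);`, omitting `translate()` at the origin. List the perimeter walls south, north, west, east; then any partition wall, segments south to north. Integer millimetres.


cube([6000, 100, 2600]);
translate([0, 3400, 0]) cube([6000, 100, 2600]);
translate([0, 100, 0]) cube([100, 3300, 2600]);
translate([5900, 100, 0]) cube([100, 3300, 2600]);


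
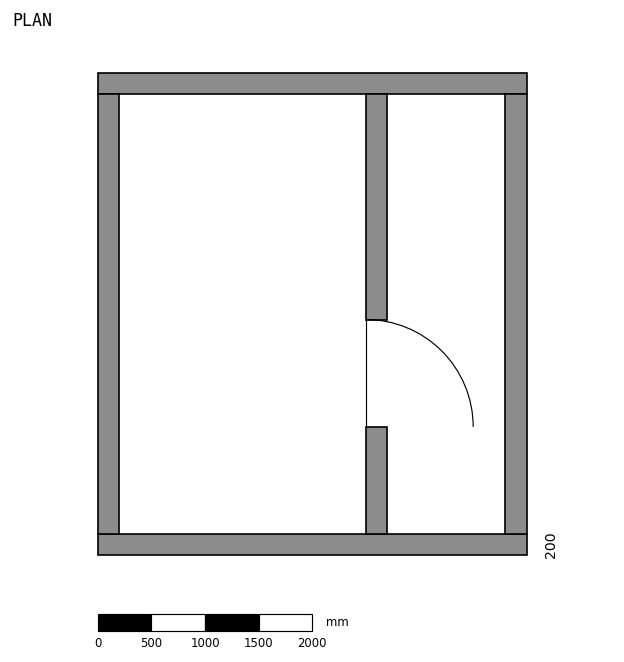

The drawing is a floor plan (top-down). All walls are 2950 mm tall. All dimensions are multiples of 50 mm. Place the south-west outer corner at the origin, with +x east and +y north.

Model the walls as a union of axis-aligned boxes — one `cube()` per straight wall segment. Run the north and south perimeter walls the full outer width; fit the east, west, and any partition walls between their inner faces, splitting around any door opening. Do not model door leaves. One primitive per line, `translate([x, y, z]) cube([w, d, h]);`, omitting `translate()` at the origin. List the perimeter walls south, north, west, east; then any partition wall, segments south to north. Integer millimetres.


cube([4000, 200, 2950]);
translate([0, 4300, 0]) cube([4000, 200, 2950]);
translate([0, 200, 0]) cube([200, 4100, 2950]);
translate([3800, 200, 0]) cube([200, 4100, 2950]);
translate([2500, 200, 0]) cube([200, 1000, 2950]);
translate([2500, 2200, 0]) cube([200, 2100, 2950]);
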